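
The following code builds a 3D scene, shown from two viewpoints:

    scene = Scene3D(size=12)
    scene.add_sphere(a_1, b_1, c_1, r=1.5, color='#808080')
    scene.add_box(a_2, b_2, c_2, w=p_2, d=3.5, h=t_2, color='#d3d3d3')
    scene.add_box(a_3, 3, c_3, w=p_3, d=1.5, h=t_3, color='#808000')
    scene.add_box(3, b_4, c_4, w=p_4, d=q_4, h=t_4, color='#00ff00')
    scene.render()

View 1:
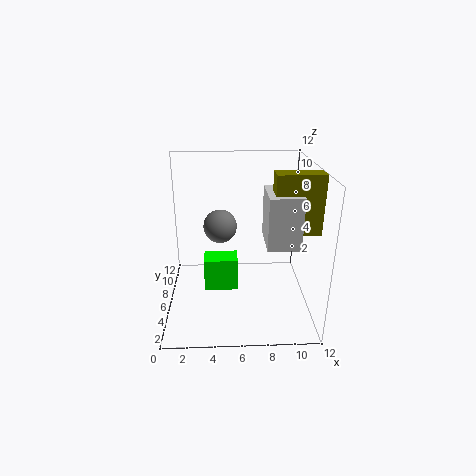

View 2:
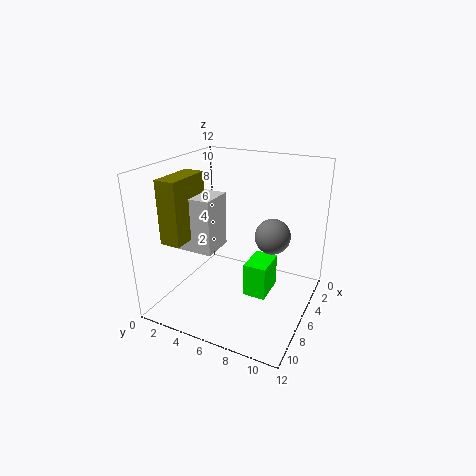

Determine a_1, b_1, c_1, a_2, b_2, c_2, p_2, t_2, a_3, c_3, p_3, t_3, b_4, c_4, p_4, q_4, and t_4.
a_1 = 4.5, b_1 = 8.5, c_1 = 6, a_2 = 8, b_2 = 2.5, c_2 = 6.5, p_2 = 2.5, t_2 = 4, a_3 = 8.5, c_3 = 7.5, p_3 = 3.5, t_3 = 4.5, b_4 = 6.5, c_4 = 0.5, p_4 = 3, q_4 = 2, t_4 = 3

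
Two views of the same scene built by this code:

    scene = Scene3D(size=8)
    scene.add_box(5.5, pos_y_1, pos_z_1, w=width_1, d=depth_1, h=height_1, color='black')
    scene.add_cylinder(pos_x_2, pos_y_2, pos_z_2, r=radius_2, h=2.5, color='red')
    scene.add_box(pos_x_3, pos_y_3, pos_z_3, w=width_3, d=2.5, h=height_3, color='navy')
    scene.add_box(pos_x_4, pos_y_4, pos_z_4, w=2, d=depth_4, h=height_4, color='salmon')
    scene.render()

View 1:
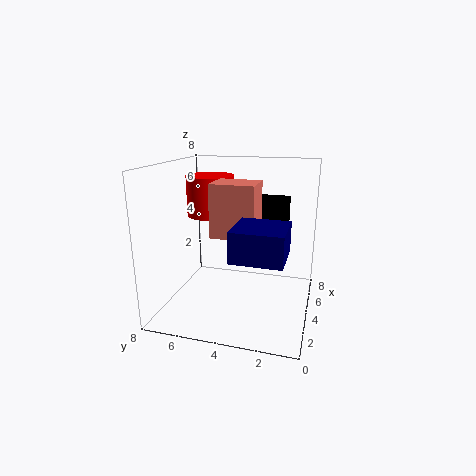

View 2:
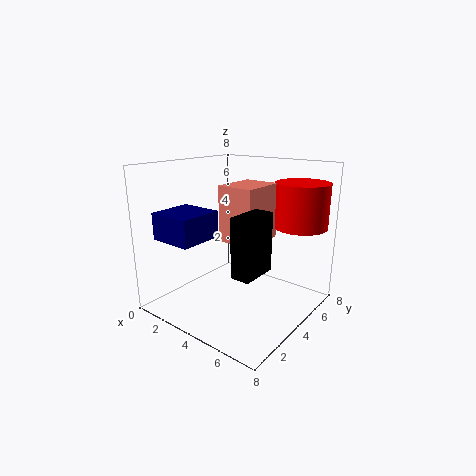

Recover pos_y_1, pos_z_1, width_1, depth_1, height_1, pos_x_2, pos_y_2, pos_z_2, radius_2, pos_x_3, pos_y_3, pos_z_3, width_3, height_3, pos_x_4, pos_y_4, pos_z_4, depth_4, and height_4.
pos_y_1 = 1.5, pos_z_1 = 3, width_1 = 1, depth_1 = 2, height_1 = 3, pos_x_2 = 6.5, pos_y_2 = 6.5, pos_z_2 = 4.5, radius_2 = 1.5, pos_x_3 = 0.5, pos_y_3 = 1, pos_z_3 = 4, width_3 = 2.5, height_3 = 1.5, pos_x_4 = 3.5, pos_y_4 = 3, pos_z_4 = 4, depth_4 = 2.5, height_4 = 3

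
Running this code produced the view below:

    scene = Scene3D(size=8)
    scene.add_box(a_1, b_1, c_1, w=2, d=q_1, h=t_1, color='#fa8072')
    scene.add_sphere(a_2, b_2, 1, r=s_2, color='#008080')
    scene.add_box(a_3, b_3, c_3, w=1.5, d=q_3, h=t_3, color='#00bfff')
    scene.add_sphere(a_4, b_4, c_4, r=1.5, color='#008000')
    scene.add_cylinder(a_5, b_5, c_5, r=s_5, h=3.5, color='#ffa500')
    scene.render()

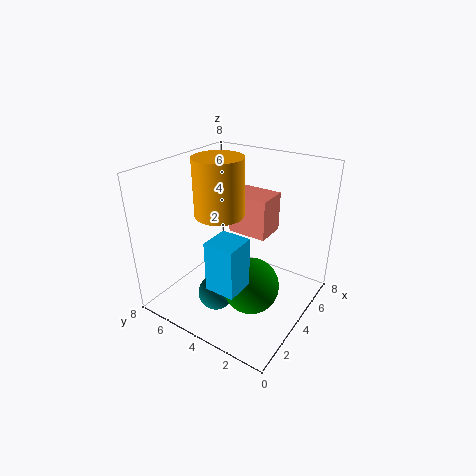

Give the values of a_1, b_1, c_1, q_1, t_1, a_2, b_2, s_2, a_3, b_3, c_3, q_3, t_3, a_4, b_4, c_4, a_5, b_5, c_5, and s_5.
a_1 = 6, b_1 = 3.5, c_1 = 3, q_1 = 2.5, t_1 = 2.5, a_2 = 2.5, b_2 = 4.5, s_2 = 1, a_3 = 0.5, b_3 = 2, c_3 = 3, q_3 = 1.5, t_3 = 2.5, a_4 = 3, b_4 = 2.5, c_4 = 2, a_5 = 5, b_5 = 6, c_5 = 4.5, s_5 = 1.5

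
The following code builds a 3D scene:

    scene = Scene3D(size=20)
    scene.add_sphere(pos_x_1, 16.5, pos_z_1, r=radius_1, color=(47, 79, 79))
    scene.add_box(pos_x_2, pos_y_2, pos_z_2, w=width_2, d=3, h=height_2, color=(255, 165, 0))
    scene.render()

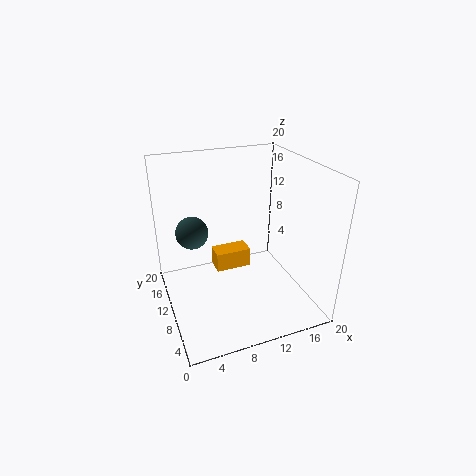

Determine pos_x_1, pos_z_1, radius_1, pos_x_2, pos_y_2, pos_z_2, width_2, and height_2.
pos_x_1 = 5, pos_z_1 = 8.5, radius_1 = 2.5, pos_x_2 = 8, pos_y_2 = 13.5, pos_z_2 = 2.5, width_2 = 5.5, height_2 = 3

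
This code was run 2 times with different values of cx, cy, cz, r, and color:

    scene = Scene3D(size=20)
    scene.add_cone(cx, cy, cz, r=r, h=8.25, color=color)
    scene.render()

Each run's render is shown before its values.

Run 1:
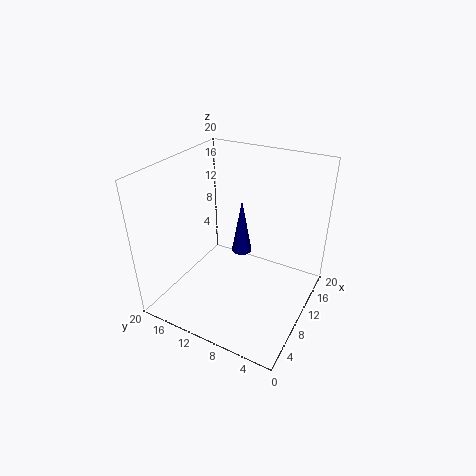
cx = 13, cy = 11, cz = 6, r = 1.5, color = 'navy'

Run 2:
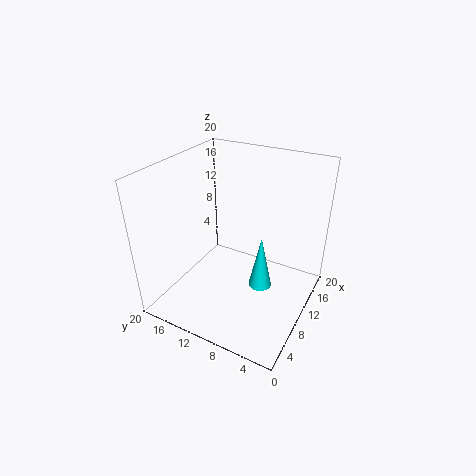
cx = 12.5, cy = 7.5, cz = 1, r = 1.75, color = 'cyan'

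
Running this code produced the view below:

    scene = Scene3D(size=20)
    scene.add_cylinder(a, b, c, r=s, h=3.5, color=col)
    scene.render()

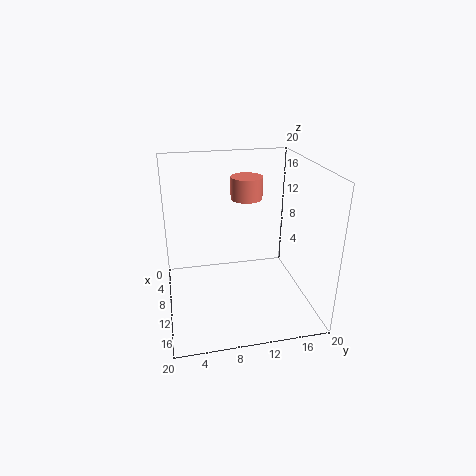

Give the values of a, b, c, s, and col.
a = 2.5; b = 13; c = 13; s = 2.5; col = 'salmon'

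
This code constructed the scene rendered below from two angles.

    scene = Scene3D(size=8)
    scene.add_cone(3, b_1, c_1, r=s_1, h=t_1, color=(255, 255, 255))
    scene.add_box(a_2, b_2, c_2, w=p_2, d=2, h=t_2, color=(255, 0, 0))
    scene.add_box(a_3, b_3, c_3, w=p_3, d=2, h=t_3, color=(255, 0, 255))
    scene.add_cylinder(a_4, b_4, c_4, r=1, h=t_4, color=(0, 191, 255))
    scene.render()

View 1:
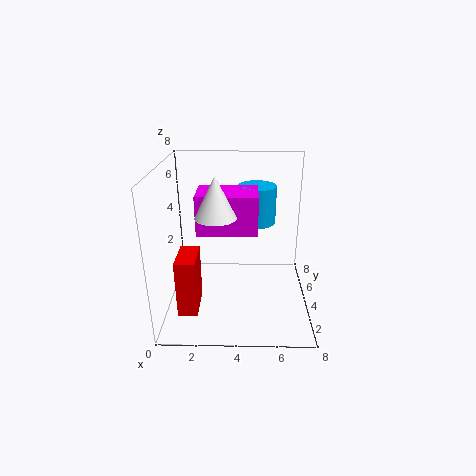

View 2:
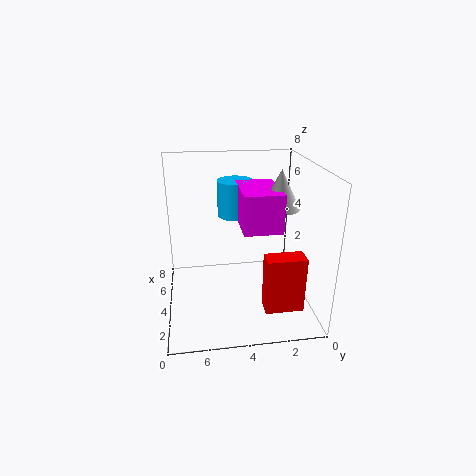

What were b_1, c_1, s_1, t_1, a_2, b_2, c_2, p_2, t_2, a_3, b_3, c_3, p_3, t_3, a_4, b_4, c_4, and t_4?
b_1 = 2
c_1 = 6
s_1 = 1
t_1 = 2
a_2 = 1
b_2 = 1
c_2 = 1
p_2 = 1
t_2 = 3
a_3 = 2
b_3 = 2
c_3 = 5
p_3 = 3
t_3 = 2
a_4 = 5
b_4 = 4
c_4 = 5
t_4 = 2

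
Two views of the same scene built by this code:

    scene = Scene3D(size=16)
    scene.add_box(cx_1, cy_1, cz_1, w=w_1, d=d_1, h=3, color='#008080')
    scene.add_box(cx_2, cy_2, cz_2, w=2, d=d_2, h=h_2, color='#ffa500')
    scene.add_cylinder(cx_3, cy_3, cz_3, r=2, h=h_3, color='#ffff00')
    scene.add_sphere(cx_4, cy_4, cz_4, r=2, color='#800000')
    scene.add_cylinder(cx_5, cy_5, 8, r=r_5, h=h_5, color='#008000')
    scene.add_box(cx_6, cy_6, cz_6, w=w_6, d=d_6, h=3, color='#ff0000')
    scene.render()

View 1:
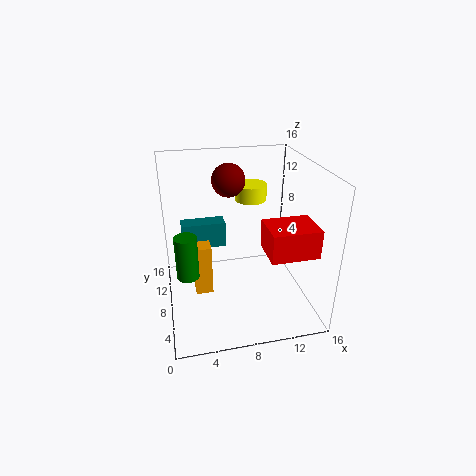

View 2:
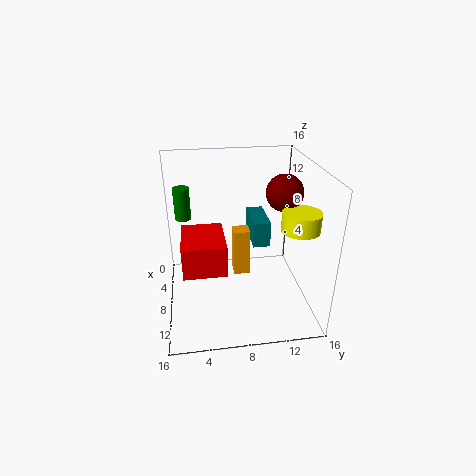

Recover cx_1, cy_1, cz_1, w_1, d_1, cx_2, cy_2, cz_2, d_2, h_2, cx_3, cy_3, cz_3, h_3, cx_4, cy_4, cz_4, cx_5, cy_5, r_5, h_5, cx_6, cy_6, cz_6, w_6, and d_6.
cx_1 = 2, cy_1 = 10, cz_1 = 6, w_1 = 5, d_1 = 2, cx_2 = 3, cy_2 = 8, cz_2 = 1, d_2 = 2, h_2 = 6, cx_3 = 11, cy_3 = 14, cz_3 = 10, h_3 = 2, cx_4 = 8, cy_4 = 13, cz_4 = 13, cx_5 = 2, cy_5 = 2, r_5 = 1, h_5 = 4, cx_6 = 10, cy_6 = 2, cz_6 = 8, w_6 = 5, d_6 = 4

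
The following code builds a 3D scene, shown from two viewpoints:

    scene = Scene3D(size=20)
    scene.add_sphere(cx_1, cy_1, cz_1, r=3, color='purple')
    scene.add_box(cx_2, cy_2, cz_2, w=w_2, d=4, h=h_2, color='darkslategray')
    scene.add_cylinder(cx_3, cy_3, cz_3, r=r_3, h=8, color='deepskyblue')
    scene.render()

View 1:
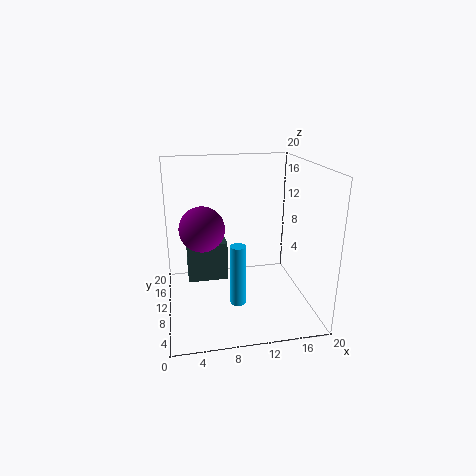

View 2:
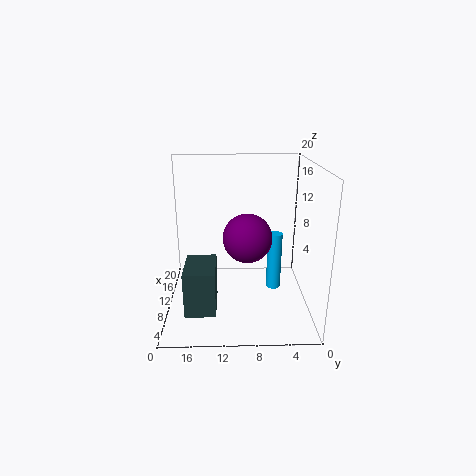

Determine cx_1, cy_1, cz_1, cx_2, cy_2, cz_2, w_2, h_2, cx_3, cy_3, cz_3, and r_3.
cx_1 = 5, cy_1 = 9, cz_1 = 12, cx_2 = 3, cy_2 = 13, cz_2 = 2, w_2 = 6, h_2 = 6, cx_3 = 9, cy_3 = 5, cz_3 = 3, r_3 = 1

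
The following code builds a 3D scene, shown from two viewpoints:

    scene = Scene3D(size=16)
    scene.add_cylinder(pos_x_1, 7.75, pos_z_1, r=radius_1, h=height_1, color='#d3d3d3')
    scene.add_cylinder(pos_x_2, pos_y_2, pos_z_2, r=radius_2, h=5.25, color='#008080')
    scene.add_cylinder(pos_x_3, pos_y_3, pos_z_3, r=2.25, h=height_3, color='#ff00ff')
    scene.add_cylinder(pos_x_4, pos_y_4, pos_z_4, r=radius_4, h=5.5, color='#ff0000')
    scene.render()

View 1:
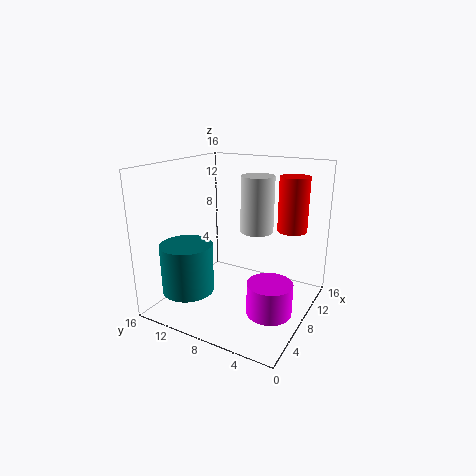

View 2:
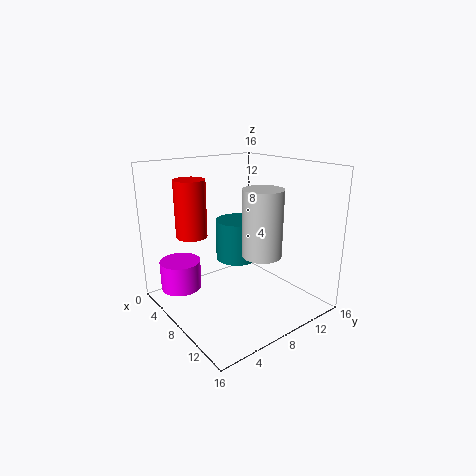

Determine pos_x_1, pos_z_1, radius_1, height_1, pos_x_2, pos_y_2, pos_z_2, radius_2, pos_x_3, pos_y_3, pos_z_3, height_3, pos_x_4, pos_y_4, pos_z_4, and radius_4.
pos_x_1 = 12.25
pos_z_1 = 7.5
radius_1 = 2
height_1 = 6.75
pos_x_2 = 3.25
pos_y_2 = 11.5
pos_z_2 = 3
radius_2 = 2.75
pos_x_3 = 4.5
pos_y_3 = 2.5
pos_z_3 = 2.25
height_3 = 3.25
pos_x_4 = 8.5
pos_y_4 = 2
pos_z_4 = 9.75
radius_4 = 1.5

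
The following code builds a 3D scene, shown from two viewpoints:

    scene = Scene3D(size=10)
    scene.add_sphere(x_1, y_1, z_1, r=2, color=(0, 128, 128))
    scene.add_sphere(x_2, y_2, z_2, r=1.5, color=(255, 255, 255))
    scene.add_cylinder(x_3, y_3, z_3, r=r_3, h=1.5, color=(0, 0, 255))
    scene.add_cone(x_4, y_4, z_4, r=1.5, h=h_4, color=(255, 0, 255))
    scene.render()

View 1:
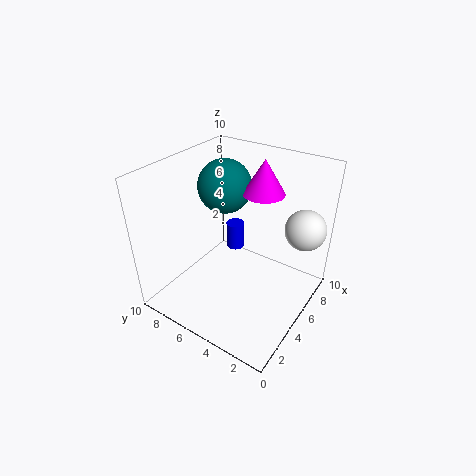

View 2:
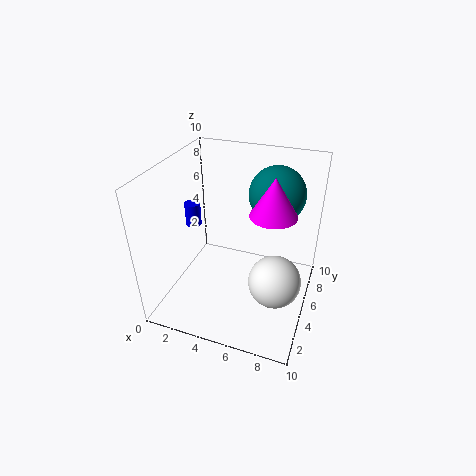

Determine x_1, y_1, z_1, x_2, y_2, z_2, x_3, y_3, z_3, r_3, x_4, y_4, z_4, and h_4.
x_1 = 7
y_1 = 7.5
z_1 = 7.5
x_2 = 8.5
y_2 = 1.5
z_2 = 5
x_3 = 2.5
y_3 = 3.5
z_3 = 6.5
r_3 = 0.5
x_4 = 7.5
y_4 = 4.5
z_4 = 7.5
h_4 = 2.5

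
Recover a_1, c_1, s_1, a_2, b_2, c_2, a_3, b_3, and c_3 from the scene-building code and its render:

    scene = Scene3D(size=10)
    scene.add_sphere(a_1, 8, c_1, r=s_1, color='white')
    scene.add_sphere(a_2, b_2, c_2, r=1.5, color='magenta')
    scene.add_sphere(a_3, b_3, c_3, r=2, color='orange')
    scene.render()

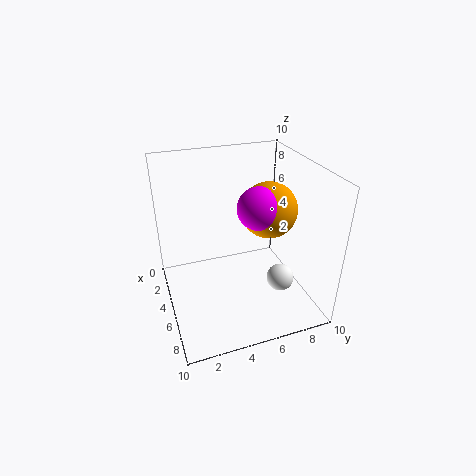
a_1 = 6
c_1 = 1.5
s_1 = 1
a_2 = 5
b_2 = 6.5
c_2 = 7
a_3 = 4.5
b_3 = 7.5
c_3 = 6.5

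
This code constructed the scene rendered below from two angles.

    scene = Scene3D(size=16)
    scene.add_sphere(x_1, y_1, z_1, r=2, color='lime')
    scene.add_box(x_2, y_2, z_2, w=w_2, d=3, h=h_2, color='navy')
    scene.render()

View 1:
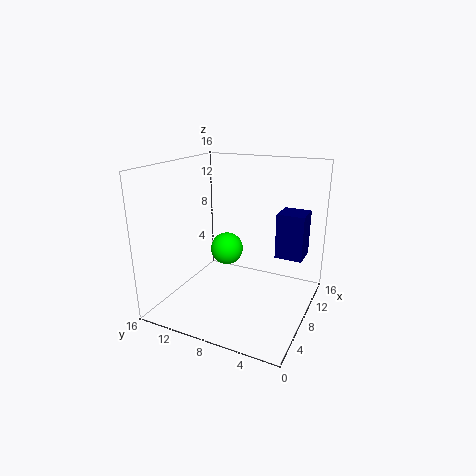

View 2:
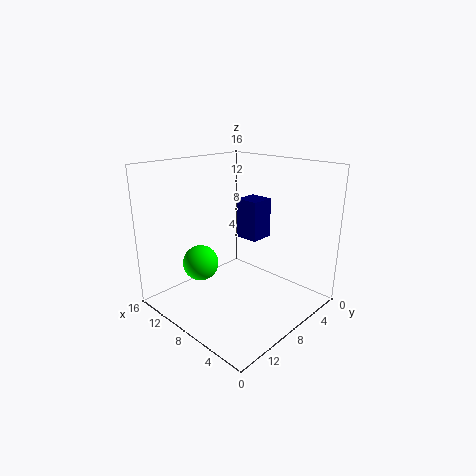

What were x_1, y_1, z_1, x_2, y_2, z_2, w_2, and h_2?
x_1 = 11, y_1 = 11, z_1 = 5, x_2 = 9, y_2 = 1, z_2 = 6, w_2 = 3, h_2 = 5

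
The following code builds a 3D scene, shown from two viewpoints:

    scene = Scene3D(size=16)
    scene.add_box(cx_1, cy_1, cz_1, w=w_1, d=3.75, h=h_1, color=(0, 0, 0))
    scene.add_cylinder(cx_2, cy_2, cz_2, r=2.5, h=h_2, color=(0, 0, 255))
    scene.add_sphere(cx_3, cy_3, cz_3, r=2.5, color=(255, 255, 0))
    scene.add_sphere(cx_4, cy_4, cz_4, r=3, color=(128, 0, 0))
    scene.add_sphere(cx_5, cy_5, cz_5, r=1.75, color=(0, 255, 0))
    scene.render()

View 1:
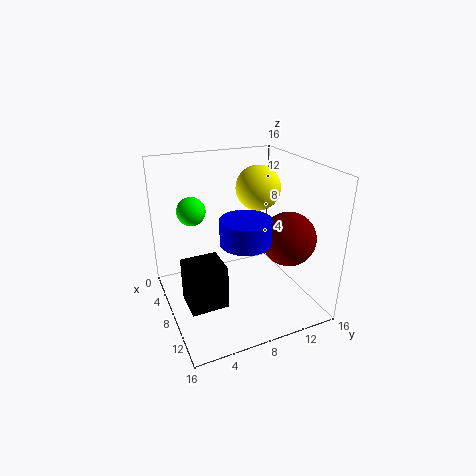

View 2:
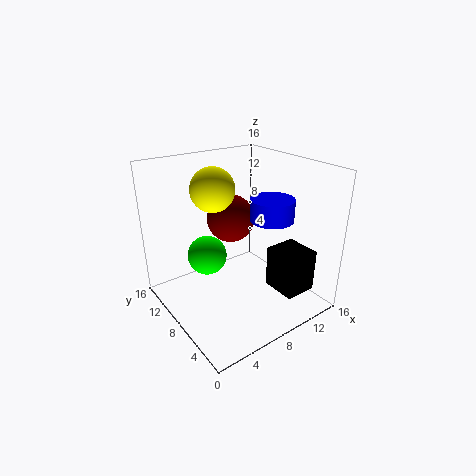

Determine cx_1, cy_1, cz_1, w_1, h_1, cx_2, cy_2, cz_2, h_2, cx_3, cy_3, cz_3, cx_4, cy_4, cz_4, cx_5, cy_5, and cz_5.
cx_1 = 9.5, cy_1 = 1, cz_1 = 3.25, w_1 = 3.5, h_1 = 4.5, cx_2 = 12, cy_2 = 7, cz_2 = 9.5, h_2 = 2.5, cx_3 = 6.75, cy_3 = 11, cz_3 = 13, cx_4 = 10.5, cy_4 = 13, cz_4 = 8, cx_5 = 2, cy_5 = 4.5, cz_5 = 9.5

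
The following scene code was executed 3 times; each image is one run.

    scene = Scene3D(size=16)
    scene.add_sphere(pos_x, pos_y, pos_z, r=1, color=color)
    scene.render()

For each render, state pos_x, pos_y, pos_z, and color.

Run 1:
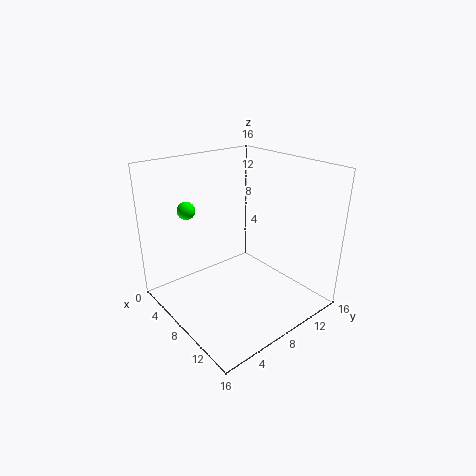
pos_x = 4
pos_y = 4
pos_z = 11
color = 'lime'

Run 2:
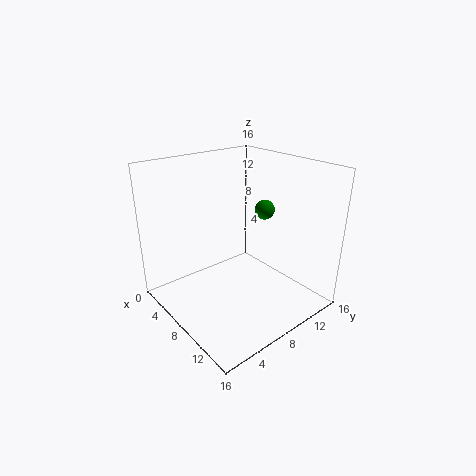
pos_x = 11
pos_y = 9
pos_z = 12
color = 'green'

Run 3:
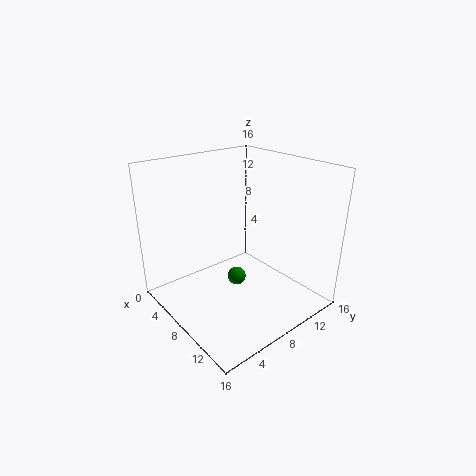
pos_x = 9
pos_y = 7
pos_z = 4
color = 'green'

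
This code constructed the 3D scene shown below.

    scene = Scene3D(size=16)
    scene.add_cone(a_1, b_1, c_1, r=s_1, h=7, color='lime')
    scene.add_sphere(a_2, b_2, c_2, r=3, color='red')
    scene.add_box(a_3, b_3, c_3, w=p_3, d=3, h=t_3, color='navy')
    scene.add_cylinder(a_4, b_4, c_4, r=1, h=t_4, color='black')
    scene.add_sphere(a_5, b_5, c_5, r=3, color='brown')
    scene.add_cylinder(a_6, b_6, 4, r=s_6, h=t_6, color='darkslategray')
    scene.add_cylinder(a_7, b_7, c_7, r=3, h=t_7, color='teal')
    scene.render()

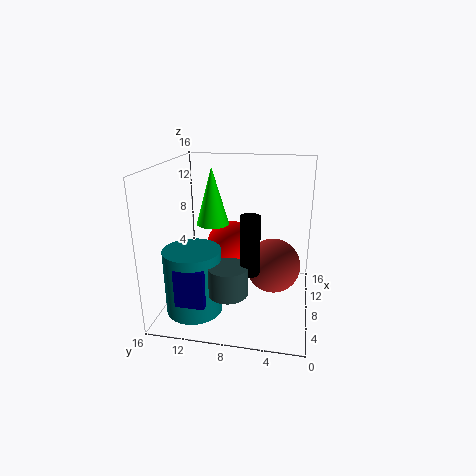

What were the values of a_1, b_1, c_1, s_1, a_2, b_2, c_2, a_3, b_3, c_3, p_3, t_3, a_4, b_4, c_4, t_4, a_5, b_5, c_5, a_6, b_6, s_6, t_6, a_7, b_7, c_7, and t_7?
a_1 = 12; b_1 = 12; c_1 = 8; s_1 = 2; a_2 = 13; b_2 = 10; c_2 = 5; a_3 = 1; b_3 = 10; c_3 = 3; p_3 = 4; t_3 = 4; a_4 = 4; b_4 = 6; c_4 = 6; t_4 = 6; a_5 = 8; b_5 = 4; c_5 = 5; a_6 = 3; b_6 = 8; s_6 = 2; t_6 = 3; a_7 = 4; b_7 = 12; c_7 = 1; t_7 = 7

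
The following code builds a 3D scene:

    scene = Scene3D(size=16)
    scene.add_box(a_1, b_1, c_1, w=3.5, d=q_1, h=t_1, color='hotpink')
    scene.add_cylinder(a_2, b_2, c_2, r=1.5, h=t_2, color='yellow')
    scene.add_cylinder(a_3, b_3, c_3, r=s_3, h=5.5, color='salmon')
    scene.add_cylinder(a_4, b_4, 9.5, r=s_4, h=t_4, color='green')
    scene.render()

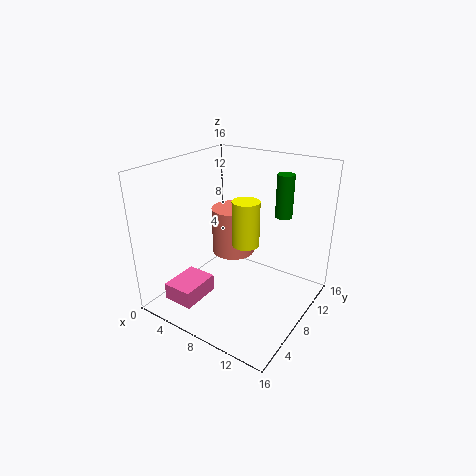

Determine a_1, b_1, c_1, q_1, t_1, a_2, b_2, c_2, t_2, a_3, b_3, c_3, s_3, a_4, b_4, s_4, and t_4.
a_1 = 2; b_1 = 2; c_1 = 1; q_1 = 4.5; t_1 = 2; a_2 = 9; b_2 = 8; c_2 = 7.5; t_2 = 5; a_3 = 6; b_3 = 10; c_3 = 5; s_3 = 2.5; a_4 = 11; b_4 = 13; s_4 = 1; t_4 = 5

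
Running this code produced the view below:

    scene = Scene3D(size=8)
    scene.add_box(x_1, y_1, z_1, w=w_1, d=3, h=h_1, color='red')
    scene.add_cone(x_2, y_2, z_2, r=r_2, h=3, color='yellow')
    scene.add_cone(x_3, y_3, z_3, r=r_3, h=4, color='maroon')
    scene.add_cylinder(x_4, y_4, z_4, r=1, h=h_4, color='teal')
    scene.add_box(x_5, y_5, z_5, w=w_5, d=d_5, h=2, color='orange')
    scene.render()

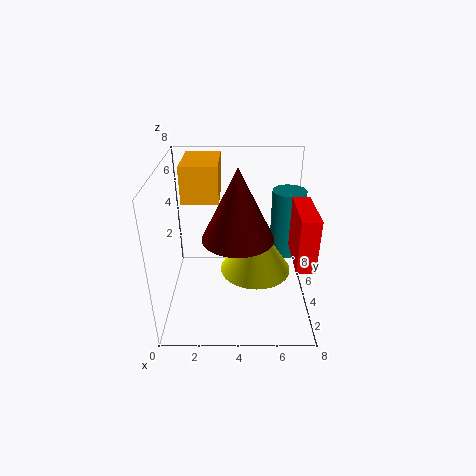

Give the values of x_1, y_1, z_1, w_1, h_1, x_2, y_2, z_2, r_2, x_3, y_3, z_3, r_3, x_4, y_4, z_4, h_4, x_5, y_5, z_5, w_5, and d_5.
x_1 = 7
y_1 = 2
z_1 = 3
w_1 = 1
h_1 = 3
x_2 = 5
y_2 = 4
z_2 = 2
r_2 = 2
x_3 = 4
y_3 = 4
z_3 = 4
r_3 = 2
x_4 = 7
y_4 = 6
z_4 = 2
h_4 = 4
x_5 = 1
y_5 = 4
z_5 = 6
w_5 = 2
d_5 = 3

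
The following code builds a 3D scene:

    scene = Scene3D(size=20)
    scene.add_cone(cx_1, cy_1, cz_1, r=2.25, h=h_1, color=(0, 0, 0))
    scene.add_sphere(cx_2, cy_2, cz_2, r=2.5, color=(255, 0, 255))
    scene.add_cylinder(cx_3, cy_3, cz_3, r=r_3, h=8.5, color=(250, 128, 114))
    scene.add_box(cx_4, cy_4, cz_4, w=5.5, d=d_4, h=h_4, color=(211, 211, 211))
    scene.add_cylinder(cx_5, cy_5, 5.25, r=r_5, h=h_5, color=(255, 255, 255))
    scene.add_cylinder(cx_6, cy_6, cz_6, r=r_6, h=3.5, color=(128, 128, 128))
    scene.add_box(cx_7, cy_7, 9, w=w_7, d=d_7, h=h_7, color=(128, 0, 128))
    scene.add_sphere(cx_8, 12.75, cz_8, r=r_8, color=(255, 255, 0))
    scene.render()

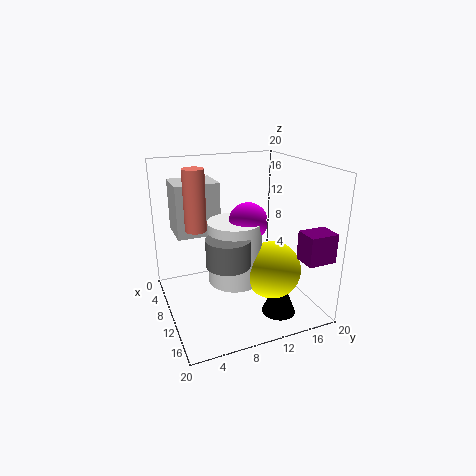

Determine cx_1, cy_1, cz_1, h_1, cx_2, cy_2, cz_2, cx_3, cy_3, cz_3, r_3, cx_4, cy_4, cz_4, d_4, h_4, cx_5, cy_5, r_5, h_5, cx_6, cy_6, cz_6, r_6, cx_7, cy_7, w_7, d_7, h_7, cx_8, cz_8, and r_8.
cx_1 = 16, cy_1 = 13.5, cz_1 = 1, h_1 = 5.5, cx_2 = 12.75, cy_2 = 10.25, cz_2 = 13.25, cx_3 = 7.5, cy_3 = 4.75, cz_3 = 11, r_3 = 1.5, cx_4 = 1.75, cy_4 = 2.25, cz_4 = 9.75, d_4 = 6.25, h_4 = 7.5, cx_5 = 12.5, cy_5 = 8.5, r_5 = 3.5, h_5 = 8.25, cx_6 = 14.75, cy_6 = 6.75, cz_6 = 8.75, r_6 = 2.75, cx_7 = 16.75, cy_7 = 15.25, w_7 = 3, d_7 = 3.75, h_7 = 3.75, cx_8 = 15, cz_8 = 7, r_8 = 3.75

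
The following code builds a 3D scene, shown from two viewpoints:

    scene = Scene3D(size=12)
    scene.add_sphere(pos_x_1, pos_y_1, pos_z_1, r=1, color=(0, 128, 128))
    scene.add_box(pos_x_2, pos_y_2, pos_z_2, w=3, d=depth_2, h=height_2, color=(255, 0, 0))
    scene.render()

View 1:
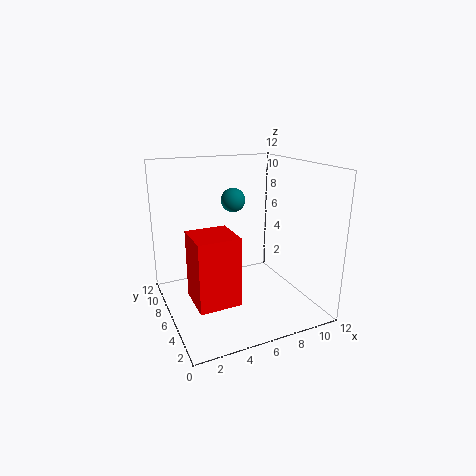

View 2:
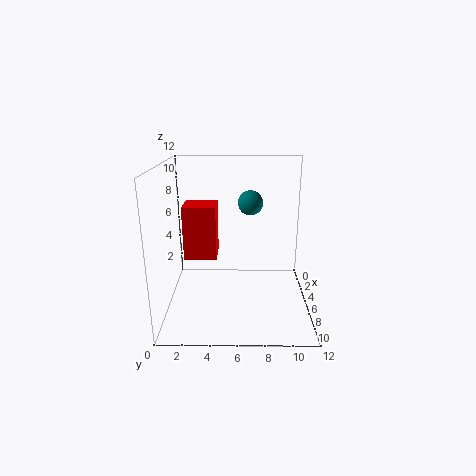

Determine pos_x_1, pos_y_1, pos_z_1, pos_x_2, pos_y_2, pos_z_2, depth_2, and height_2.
pos_x_1 = 6
pos_y_1 = 7
pos_z_1 = 9
pos_x_2 = 1
pos_y_2 = 1
pos_z_2 = 3
depth_2 = 3
height_2 = 5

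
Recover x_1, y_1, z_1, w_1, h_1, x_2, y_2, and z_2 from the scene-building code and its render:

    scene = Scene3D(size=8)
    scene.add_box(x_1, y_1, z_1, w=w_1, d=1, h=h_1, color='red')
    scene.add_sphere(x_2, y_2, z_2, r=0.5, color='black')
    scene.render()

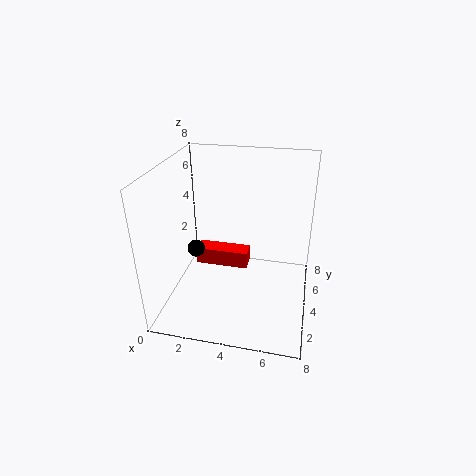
x_1 = 1.5
y_1 = 4
z_1 = 2
w_1 = 3
h_1 = 1
x_2 = 1.5
y_2 = 4
z_2 = 3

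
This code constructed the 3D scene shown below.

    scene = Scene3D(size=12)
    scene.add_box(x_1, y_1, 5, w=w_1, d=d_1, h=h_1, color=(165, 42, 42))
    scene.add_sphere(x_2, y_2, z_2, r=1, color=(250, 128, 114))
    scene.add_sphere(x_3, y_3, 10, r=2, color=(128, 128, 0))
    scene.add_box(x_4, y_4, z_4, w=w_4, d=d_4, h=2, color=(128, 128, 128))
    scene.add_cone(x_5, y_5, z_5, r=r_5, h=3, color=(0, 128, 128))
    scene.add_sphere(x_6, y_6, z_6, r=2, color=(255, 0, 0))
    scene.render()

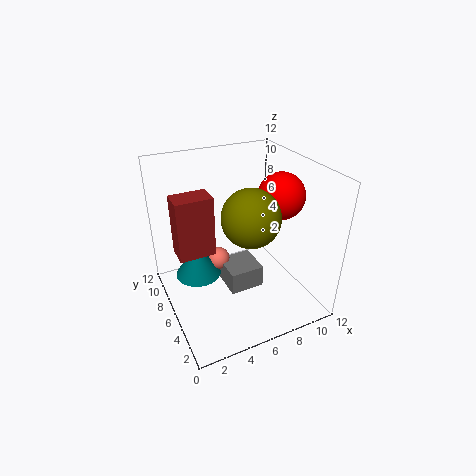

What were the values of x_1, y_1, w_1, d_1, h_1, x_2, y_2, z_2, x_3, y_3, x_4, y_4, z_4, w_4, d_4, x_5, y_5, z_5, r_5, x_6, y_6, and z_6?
x_1 = 1; y_1 = 6; w_1 = 3; d_1 = 2; h_1 = 5; x_2 = 5; y_2 = 8; z_2 = 3; x_3 = 5; y_3 = 2; x_4 = 5; y_4 = 5; z_4 = 1; w_4 = 3; d_4 = 3; x_5 = 3; y_5 = 8; z_5 = 2; r_5 = 2; x_6 = 10; y_6 = 6; z_6 = 9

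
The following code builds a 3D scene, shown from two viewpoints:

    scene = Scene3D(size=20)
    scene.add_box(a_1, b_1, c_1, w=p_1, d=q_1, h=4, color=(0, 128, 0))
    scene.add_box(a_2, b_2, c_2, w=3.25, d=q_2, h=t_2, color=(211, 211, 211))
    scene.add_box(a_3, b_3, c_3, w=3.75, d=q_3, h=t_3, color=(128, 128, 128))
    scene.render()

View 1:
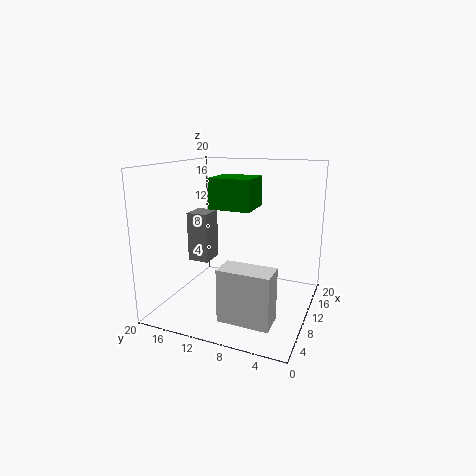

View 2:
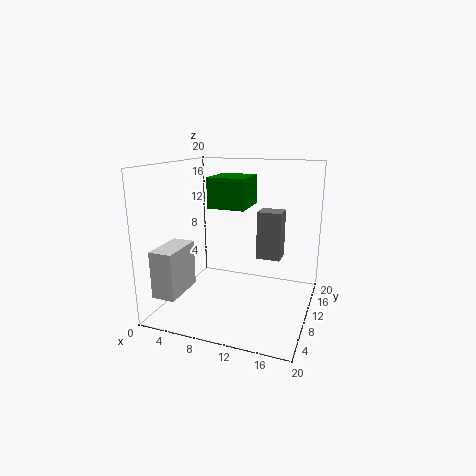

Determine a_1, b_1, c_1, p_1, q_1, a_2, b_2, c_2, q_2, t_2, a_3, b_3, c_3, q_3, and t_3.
a_1 = 6.75; b_1 = 7.25; c_1 = 14.5; p_1 = 5; q_1 = 5.5; a_2 = 0.5; b_2 = 2.5; c_2 = 2.75; q_2 = 6.25; t_2 = 6.5; a_3 = 11; b_3 = 15.5; c_3 = 5; q_3 = 3.25; t_3 = 7.5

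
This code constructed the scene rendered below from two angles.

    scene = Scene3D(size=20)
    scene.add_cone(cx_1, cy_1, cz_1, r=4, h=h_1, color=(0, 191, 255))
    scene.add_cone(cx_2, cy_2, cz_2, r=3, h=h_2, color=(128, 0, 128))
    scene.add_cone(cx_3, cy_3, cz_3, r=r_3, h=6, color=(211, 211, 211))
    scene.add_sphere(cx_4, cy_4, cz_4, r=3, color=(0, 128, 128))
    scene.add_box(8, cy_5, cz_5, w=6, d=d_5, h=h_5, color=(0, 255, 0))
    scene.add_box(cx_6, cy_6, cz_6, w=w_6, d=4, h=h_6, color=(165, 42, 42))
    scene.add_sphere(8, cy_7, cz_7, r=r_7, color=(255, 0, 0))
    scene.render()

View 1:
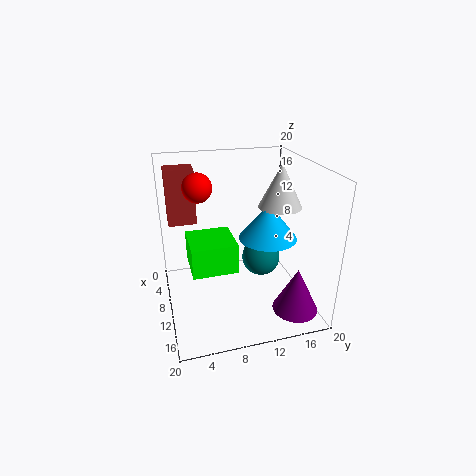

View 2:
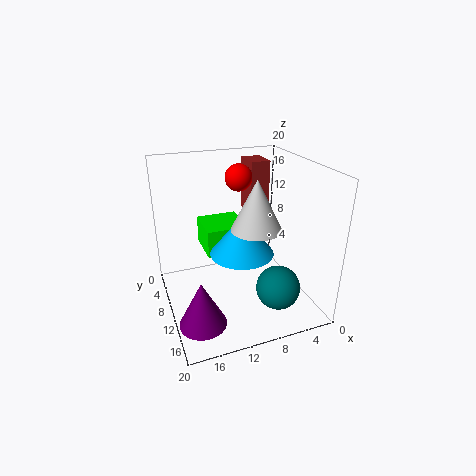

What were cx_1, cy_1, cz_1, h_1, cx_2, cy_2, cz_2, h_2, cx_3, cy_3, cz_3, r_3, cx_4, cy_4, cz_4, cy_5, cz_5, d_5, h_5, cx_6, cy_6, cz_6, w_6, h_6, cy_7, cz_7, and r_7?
cx_1 = 11, cy_1 = 14, cz_1 = 10, h_1 = 5, cx_2 = 17, cy_2 = 16, cz_2 = 2, h_2 = 6, cx_3 = 10, cy_3 = 16, cz_3 = 14, r_3 = 3, cx_4 = 6, cy_4 = 15, cz_4 = 4, cy_5 = 3, cz_5 = 7, d_5 = 6, h_5 = 4, cx_6 = 3, cy_6 = 1, cz_6 = 11, w_6 = 3, h_6 = 8, cy_7 = 5, cz_7 = 17, r_7 = 2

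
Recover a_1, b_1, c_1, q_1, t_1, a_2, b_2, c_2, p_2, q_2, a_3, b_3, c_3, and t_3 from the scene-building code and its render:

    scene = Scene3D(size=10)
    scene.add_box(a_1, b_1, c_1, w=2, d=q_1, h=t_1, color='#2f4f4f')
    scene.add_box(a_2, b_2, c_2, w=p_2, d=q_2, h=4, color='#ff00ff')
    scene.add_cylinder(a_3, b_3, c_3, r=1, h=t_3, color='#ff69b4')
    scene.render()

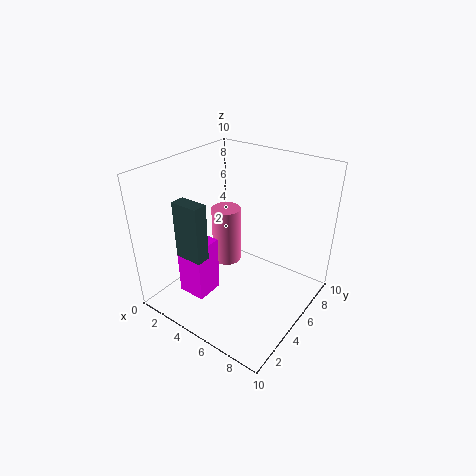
a_1 = 2; b_1 = 2; c_1 = 4; q_1 = 1; t_1 = 4; a_2 = 2; b_2 = 2; c_2 = 1; p_2 = 2; q_2 = 2; a_3 = 4; b_3 = 5; c_3 = 3; t_3 = 4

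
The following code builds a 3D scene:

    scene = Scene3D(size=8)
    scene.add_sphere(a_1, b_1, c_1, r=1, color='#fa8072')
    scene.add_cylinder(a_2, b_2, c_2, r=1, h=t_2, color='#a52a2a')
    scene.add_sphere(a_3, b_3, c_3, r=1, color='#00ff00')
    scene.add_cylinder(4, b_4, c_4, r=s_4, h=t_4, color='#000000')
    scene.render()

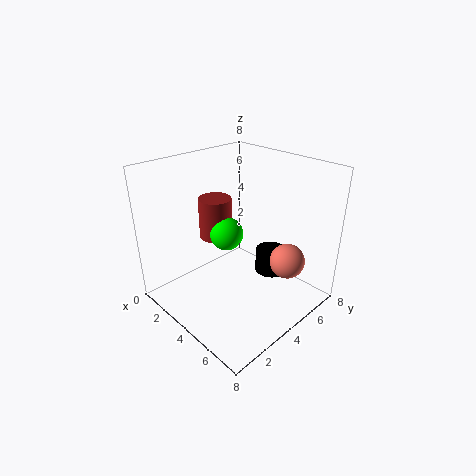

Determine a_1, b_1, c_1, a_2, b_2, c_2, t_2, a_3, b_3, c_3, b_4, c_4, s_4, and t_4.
a_1 = 6; b_1 = 6; c_1 = 2.5; a_2 = 1.5; b_2 = 4.5; c_2 = 3; t_2 = 2.5; a_3 = 2.5; b_3 = 4.5; c_3 = 3.5; b_4 = 7; c_4 = 0.5; s_4 = 1; t_4 = 1.5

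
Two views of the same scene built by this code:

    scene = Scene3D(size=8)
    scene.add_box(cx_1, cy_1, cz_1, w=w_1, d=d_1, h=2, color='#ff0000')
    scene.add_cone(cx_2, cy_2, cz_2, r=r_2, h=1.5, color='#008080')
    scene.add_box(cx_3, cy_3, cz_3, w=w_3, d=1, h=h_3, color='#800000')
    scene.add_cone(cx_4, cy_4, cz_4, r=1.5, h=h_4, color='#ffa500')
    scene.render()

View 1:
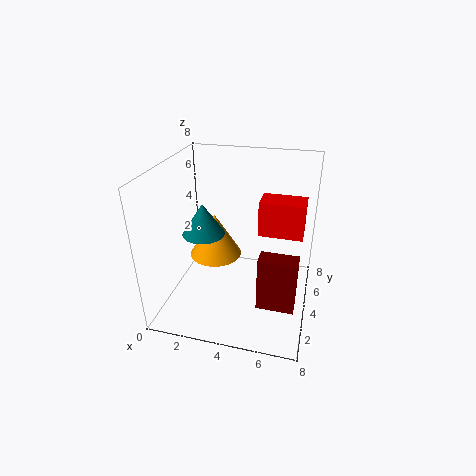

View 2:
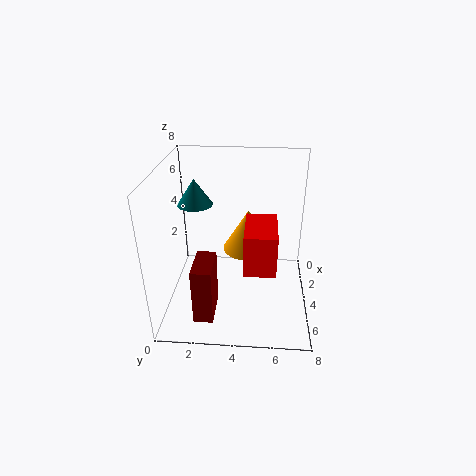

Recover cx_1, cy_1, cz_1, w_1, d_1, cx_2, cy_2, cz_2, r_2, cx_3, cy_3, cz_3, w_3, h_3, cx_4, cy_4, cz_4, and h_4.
cx_1 = 5
cy_1 = 4.5
cz_1 = 4
w_1 = 2.5
d_1 = 1.5
cx_2 = 3
cy_2 = 1.5
cz_2 = 5.5
r_2 = 1
cx_3 = 5.5
cy_3 = 2
cz_3 = 1
w_3 = 2
h_3 = 3
cx_4 = 2.5
cy_4 = 4.5
cz_4 = 2.5
h_4 = 2.5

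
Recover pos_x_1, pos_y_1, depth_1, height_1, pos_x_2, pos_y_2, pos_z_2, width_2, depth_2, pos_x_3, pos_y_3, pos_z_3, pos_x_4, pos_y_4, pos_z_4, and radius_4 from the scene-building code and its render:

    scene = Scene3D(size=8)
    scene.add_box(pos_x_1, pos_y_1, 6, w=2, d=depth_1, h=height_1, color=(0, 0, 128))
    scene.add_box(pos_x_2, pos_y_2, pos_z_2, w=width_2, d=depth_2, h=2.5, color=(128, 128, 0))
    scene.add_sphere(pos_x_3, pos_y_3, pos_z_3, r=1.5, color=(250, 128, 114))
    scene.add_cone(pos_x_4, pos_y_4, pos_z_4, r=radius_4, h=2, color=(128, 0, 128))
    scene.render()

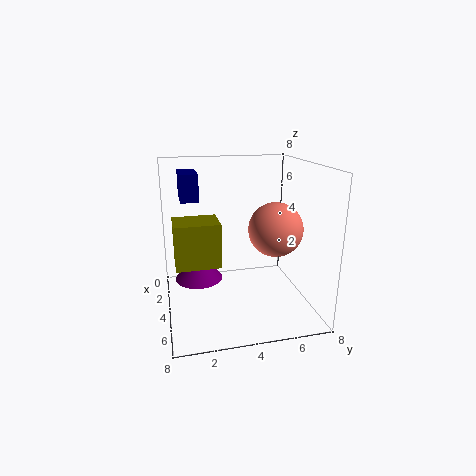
pos_x_1 = 1.5, pos_y_1 = 1, depth_1 = 1, height_1 = 1.5, pos_x_2 = 2.5, pos_y_2 = 0.5, pos_z_2 = 2.5, width_2 = 2, depth_2 = 2.5, pos_x_3 = 4.5, pos_y_3 = 6, pos_z_3 = 4.5, pos_x_4 = 1.5, pos_y_4 = 2, pos_z_4 = 0.5, radius_4 = 1.5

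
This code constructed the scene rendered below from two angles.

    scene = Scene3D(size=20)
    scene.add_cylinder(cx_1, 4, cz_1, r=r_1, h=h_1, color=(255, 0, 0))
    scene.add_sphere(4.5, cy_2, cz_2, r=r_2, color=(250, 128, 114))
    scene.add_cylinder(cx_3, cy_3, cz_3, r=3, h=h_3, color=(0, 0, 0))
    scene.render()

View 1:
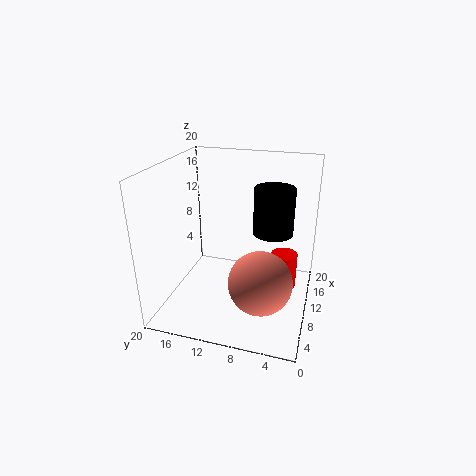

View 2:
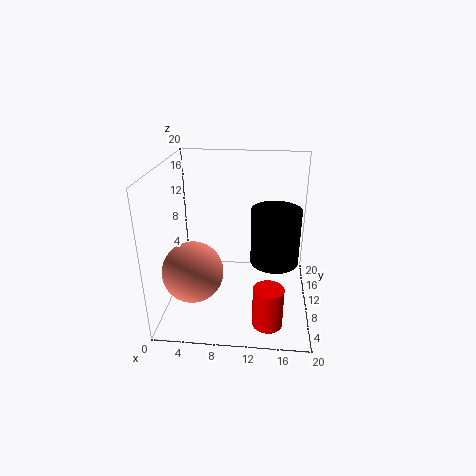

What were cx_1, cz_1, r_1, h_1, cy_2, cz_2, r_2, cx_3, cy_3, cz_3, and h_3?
cx_1 = 14.5
cz_1 = 0.5
r_1 = 2
h_1 = 5.5
cy_2 = 5.5
cz_2 = 7
r_2 = 4
cx_3 = 15
cy_3 = 6
cz_3 = 9
h_3 = 7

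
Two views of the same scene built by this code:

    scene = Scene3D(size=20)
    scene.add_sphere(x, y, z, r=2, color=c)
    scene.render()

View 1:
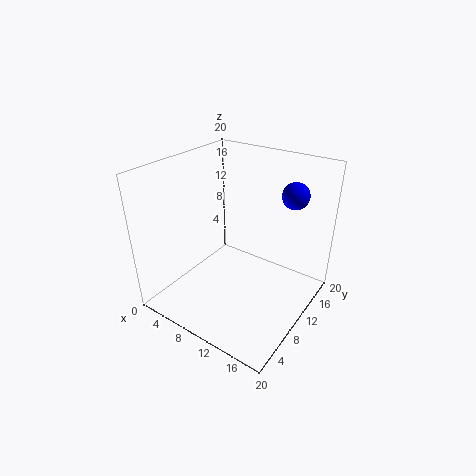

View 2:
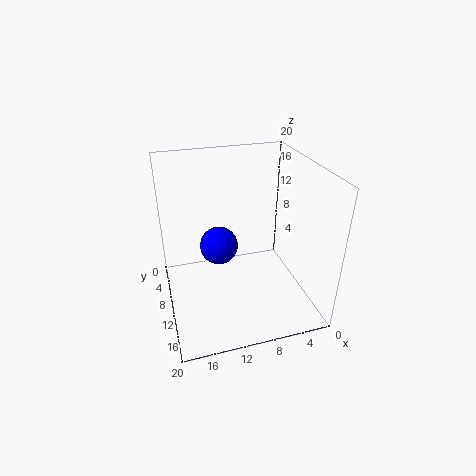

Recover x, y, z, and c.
x = 14.5; y = 18; z = 14.5; c = 'blue'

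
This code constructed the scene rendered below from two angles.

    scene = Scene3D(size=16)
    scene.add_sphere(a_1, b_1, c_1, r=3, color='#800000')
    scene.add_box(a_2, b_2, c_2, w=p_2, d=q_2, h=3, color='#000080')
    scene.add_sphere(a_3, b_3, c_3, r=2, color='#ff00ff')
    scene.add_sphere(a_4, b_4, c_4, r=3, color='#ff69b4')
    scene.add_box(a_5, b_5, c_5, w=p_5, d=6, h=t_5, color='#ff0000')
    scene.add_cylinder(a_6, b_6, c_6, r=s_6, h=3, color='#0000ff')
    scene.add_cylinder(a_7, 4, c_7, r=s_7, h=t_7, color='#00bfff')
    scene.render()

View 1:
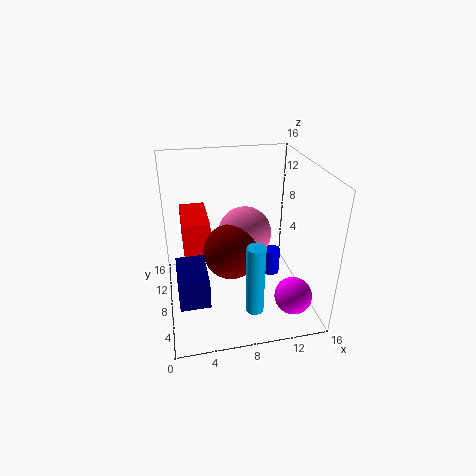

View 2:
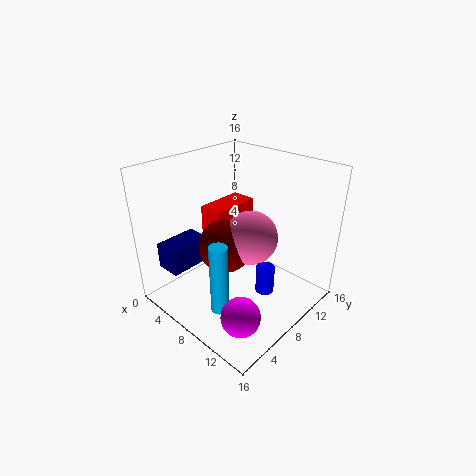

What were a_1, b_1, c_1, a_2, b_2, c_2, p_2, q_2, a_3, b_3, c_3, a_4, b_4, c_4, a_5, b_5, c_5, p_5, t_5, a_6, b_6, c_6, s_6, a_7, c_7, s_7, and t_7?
a_1 = 7, b_1 = 7, c_1 = 7, a_2 = 1, b_2 = 2, c_2 = 4, p_2 = 3, q_2 = 5, a_3 = 13, b_3 = 3, c_3 = 3, a_4 = 9, b_4 = 9, c_4 = 8, a_5 = 2, b_5 = 8, c_5 = 6, p_5 = 3, t_5 = 4, a_6 = 12, b_6 = 8, c_6 = 3, s_6 = 1, a_7 = 9, c_7 = 1, s_7 = 1, t_7 = 8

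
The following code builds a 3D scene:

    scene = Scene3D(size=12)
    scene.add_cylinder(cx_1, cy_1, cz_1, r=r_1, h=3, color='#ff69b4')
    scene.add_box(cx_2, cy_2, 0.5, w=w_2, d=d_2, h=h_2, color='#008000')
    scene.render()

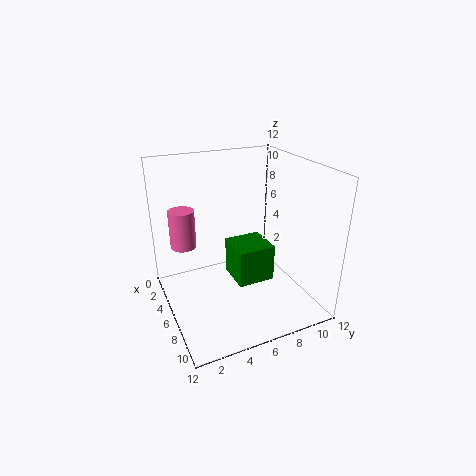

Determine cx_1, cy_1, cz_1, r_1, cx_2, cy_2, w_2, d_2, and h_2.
cx_1 = 5.5
cy_1 = 1.5
cz_1 = 6
r_1 = 1
cx_2 = 2
cy_2 = 6.5
w_2 = 3.5
d_2 = 3.5
h_2 = 3.5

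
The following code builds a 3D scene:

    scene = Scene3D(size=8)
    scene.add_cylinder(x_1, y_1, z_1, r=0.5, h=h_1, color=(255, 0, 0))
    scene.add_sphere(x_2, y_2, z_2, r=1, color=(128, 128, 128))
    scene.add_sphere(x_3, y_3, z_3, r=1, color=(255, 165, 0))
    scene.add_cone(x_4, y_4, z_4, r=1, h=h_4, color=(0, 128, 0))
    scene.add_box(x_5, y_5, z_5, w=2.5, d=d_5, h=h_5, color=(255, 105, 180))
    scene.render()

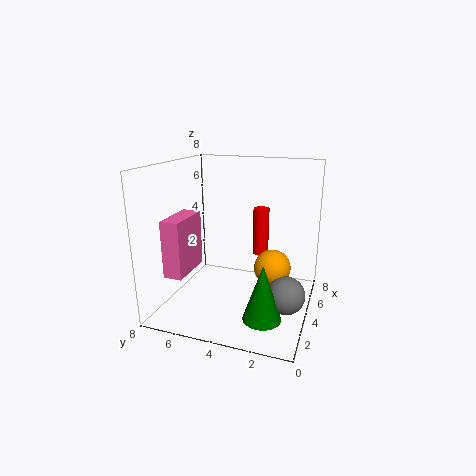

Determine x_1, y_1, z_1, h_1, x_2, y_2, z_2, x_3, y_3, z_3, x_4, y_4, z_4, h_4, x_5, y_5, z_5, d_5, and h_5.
x_1 = 7; y_1 = 3.5; z_1 = 2; h_1 = 3; x_2 = 3; y_2 = 1; z_2 = 1.5; x_3 = 4; y_3 = 2; z_3 = 2.5; x_4 = 2; y_4 = 2; z_4 = 0.5; h_4 = 3; x_5 = 1; y_5 = 6; z_5 = 2.5; d_5 = 1; h_5 = 3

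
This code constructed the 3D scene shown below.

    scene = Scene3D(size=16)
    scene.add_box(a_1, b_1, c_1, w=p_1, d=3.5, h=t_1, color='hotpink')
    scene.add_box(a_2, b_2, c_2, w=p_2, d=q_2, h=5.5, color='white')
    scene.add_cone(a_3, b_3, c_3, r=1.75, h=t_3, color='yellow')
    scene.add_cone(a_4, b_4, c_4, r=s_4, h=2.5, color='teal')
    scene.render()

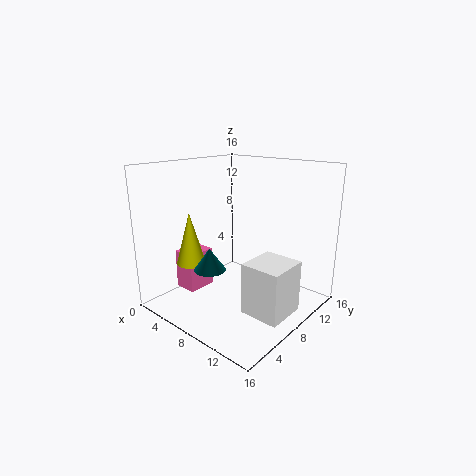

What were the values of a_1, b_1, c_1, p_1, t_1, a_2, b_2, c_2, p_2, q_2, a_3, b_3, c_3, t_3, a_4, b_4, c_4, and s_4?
a_1 = 0.25, b_1 = 5.25, c_1 = 0.5, p_1 = 2.75, t_1 = 4.75, a_2 = 11, b_2 = 5, c_2 = 1.25, p_2 = 4.25, q_2 = 4.5, a_3 = 2.25, b_3 = 6, c_3 = 4, t_3 = 6.25, a_4 = 6.5, b_4 = 5, c_4 = 4.75, s_4 = 1.75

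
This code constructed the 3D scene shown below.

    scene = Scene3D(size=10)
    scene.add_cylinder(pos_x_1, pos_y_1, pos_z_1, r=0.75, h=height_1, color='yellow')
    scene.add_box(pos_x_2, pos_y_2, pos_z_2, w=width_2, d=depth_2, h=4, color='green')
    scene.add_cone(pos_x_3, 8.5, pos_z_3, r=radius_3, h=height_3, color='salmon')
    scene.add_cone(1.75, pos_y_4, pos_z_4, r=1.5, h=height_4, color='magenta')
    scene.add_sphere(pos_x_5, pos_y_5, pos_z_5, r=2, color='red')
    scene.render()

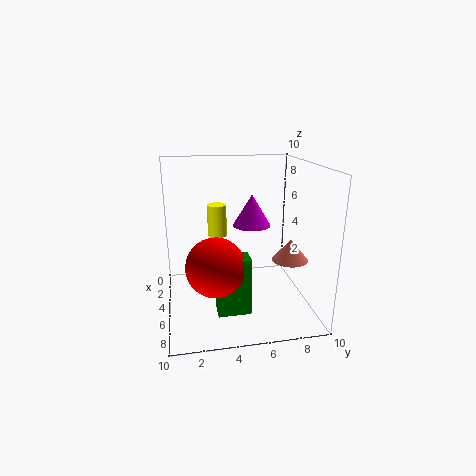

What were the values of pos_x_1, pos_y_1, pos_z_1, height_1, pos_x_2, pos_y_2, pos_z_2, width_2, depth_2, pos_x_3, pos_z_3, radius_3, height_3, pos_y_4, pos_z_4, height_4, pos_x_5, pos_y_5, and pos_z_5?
pos_x_1 = 1.5
pos_y_1 = 4
pos_z_1 = 4
height_1 = 2.5
pos_x_2 = 5.75
pos_y_2 = 3.25
pos_z_2 = 0.25
width_2 = 1.5
depth_2 = 2.25
pos_x_3 = 6
pos_z_3 = 3.5
radius_3 = 1.25
height_3 = 1.5
pos_y_4 = 6.75
pos_z_4 = 4.75
height_4 = 2.5
pos_x_5 = 6.25
pos_y_5 = 3.25
pos_z_5 = 3.5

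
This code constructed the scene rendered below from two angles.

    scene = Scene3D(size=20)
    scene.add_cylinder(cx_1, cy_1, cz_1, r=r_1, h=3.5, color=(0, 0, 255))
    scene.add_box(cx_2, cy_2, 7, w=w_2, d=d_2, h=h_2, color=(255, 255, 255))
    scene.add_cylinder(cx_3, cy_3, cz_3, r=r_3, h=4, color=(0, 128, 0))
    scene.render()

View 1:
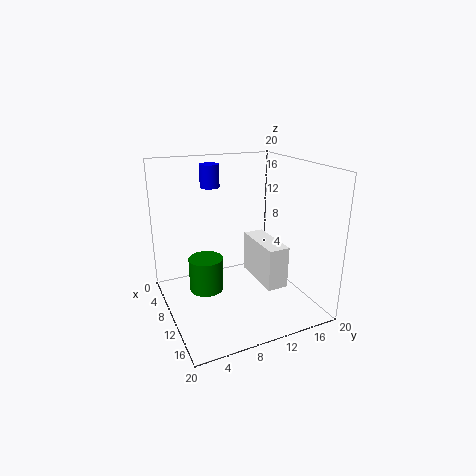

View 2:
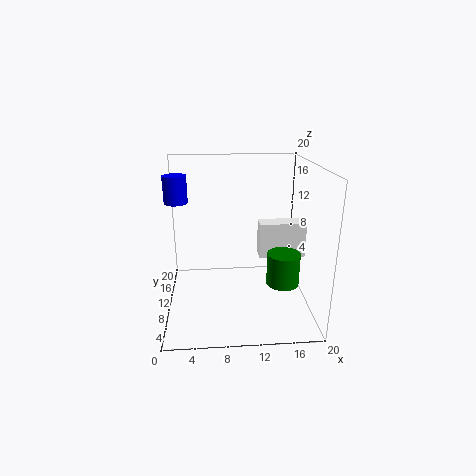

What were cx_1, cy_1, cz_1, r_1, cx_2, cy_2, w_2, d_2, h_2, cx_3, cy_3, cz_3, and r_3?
cx_1 = 2, cy_1 = 9, cz_1 = 15.5, r_1 = 1.5, cx_2 = 13, cy_2 = 9.5, w_2 = 6.5, d_2 = 2.5, h_2 = 5, cx_3 = 15, cy_3 = 3.5, cz_3 = 6.5, r_3 = 2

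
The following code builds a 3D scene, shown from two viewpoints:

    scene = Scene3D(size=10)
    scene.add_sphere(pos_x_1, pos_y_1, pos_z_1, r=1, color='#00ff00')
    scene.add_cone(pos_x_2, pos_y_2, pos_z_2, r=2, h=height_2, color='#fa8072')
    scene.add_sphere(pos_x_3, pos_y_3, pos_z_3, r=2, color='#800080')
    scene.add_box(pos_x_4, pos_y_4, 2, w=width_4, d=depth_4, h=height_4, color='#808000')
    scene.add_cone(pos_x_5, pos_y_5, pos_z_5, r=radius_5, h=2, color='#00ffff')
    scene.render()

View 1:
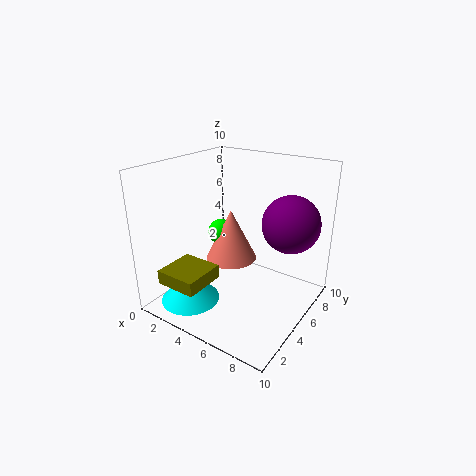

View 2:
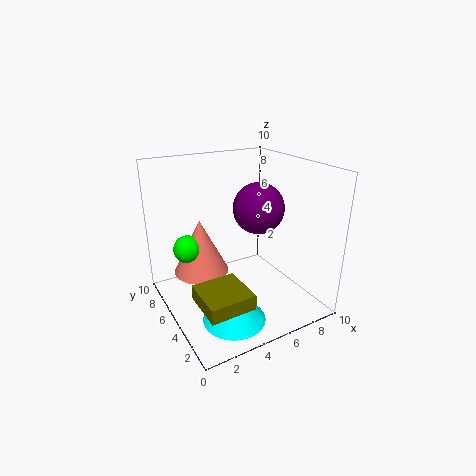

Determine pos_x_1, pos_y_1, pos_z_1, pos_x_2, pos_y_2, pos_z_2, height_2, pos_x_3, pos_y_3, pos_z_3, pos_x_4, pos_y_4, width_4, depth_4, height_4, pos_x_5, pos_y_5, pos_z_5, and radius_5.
pos_x_1 = 2
pos_y_1 = 7
pos_z_1 = 4
pos_x_2 = 3
pos_y_2 = 7
pos_z_2 = 2
height_2 = 4
pos_x_3 = 8
pos_y_3 = 7
pos_z_3 = 6
pos_x_4 = 1
pos_y_4 = 1
width_4 = 3
depth_4 = 3
height_4 = 1
pos_x_5 = 3
pos_y_5 = 2
pos_z_5 = 1
radius_5 = 2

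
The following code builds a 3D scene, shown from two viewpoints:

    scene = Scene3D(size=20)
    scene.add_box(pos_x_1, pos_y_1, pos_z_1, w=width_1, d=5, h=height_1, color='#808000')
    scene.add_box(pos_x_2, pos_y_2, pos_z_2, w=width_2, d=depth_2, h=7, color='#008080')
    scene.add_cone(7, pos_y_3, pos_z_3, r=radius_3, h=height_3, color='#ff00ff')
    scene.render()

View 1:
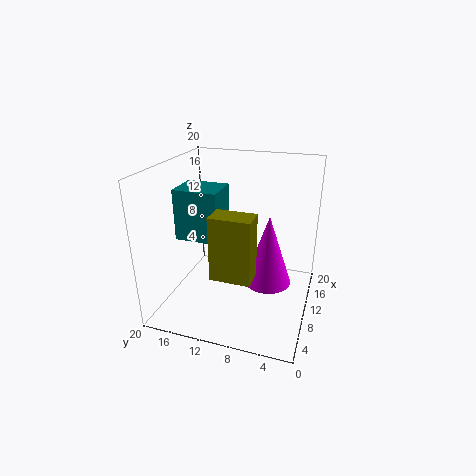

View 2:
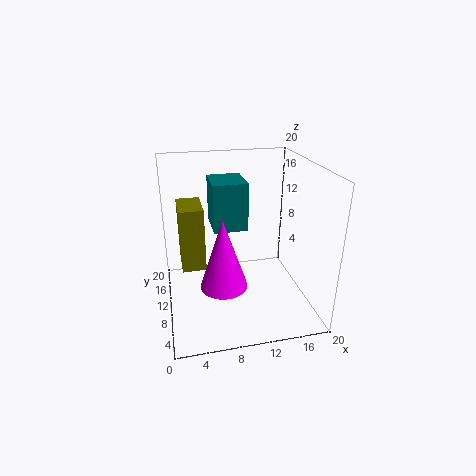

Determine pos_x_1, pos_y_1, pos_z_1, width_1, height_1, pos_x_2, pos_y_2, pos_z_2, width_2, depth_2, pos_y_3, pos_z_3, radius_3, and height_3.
pos_x_1 = 2; pos_y_1 = 6; pos_z_1 = 8; width_1 = 3; height_1 = 8; pos_x_2 = 7; pos_y_2 = 12; pos_z_2 = 10; width_2 = 5; depth_2 = 6; pos_y_3 = 5; pos_z_3 = 6; radius_3 = 3; height_3 = 9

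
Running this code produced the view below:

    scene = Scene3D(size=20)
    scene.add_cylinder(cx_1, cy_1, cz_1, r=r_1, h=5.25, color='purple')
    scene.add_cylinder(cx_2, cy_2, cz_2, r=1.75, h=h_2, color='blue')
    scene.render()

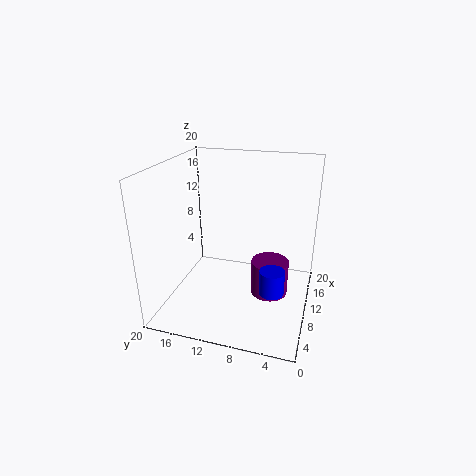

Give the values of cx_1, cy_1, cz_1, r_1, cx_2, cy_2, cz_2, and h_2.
cx_1 = 12.25, cy_1 = 5.75, cz_1 = 0.5, r_1 = 2.75, cx_2 = 8.75, cy_2 = 4.75, cz_2 = 2.75, h_2 = 3.5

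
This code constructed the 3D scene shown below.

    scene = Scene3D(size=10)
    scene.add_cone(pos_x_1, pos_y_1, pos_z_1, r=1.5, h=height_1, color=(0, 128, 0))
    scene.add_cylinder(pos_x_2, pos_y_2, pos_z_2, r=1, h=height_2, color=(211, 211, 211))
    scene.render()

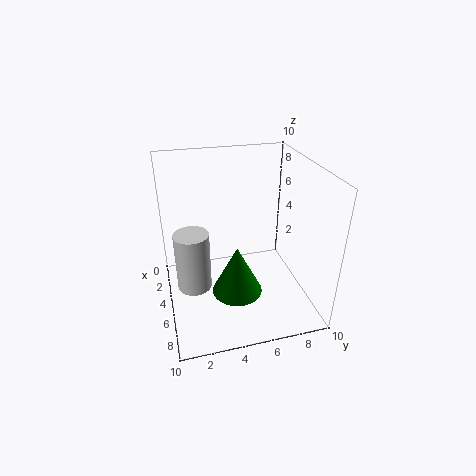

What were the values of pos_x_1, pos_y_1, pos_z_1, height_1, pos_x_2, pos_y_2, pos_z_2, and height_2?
pos_x_1 = 8.5, pos_y_1 = 4, pos_z_1 = 3.5, height_1 = 3, pos_x_2 = 8, pos_y_2 = 1.5, pos_z_2 = 4, height_2 = 3.5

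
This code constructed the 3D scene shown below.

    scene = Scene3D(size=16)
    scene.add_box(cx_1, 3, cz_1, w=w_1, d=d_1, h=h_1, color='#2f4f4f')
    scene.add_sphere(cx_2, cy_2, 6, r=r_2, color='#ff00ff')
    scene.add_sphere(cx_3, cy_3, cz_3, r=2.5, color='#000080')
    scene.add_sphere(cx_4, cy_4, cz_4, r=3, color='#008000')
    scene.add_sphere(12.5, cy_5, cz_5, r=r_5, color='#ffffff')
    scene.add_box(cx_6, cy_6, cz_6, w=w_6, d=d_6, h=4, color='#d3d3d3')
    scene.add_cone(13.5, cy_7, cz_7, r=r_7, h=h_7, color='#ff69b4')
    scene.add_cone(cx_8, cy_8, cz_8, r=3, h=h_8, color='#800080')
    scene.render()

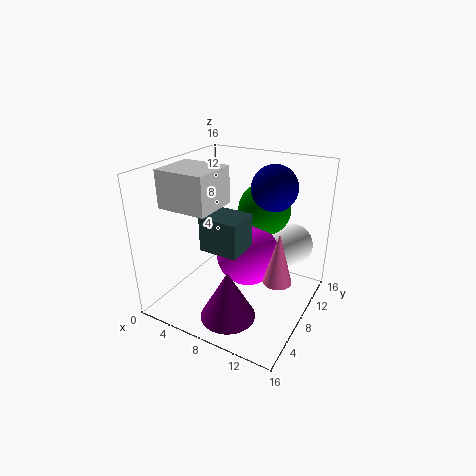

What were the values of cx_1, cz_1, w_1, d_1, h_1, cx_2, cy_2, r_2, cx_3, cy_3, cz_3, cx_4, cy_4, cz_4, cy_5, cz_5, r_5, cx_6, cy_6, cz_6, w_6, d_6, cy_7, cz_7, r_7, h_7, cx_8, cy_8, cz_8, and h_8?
cx_1 = 6.5, cz_1 = 8.5, w_1 = 4, d_1 = 3.5, h_1 = 3.5, cx_2 = 9, cy_2 = 8.5, r_2 = 3.5, cx_3 = 11, cy_3 = 10.5, cz_3 = 13.5, cx_4 = 9.5, cy_4 = 11.5, cz_4 = 10.5, cy_5 = 13, cz_5 = 6, r_5 = 2.5, cx_6 = 1.5, cy_6 = 3, cz_6 = 12, w_6 = 5.5, d_6 = 5, cy_7 = 6.5, cz_7 = 5, r_7 = 1.5, h_7 = 5.5, cx_8 = 9, cy_8 = 4, cz_8 = 0.5, h_8 = 5.5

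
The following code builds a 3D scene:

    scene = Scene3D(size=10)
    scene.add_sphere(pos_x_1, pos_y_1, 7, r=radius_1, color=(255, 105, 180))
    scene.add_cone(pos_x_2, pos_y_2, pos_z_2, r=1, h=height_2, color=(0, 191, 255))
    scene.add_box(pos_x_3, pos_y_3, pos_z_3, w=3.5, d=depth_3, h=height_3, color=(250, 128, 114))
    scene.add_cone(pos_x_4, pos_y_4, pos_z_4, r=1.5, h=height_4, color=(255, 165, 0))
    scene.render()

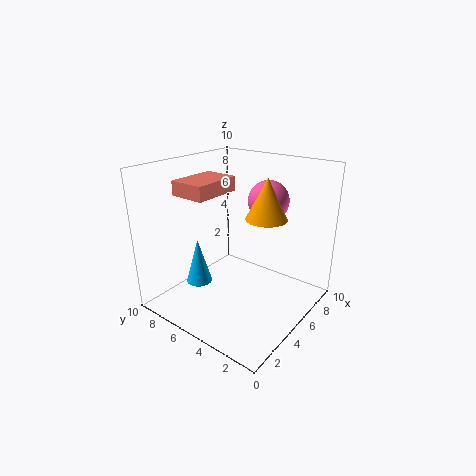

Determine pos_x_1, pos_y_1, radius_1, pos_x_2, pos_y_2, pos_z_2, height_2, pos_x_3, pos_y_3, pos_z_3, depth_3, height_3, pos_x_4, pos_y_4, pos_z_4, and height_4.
pos_x_1 = 8; pos_y_1 = 4.5; radius_1 = 1.5; pos_x_2 = 4.5; pos_y_2 = 8.5; pos_z_2 = 0.5; height_2 = 3.5; pos_x_3 = 2.5; pos_y_3 = 6; pos_z_3 = 8; depth_3 = 2.5; height_3 = 1; pos_x_4 = 7; pos_y_4 = 4; pos_z_4 = 6; height_4 = 3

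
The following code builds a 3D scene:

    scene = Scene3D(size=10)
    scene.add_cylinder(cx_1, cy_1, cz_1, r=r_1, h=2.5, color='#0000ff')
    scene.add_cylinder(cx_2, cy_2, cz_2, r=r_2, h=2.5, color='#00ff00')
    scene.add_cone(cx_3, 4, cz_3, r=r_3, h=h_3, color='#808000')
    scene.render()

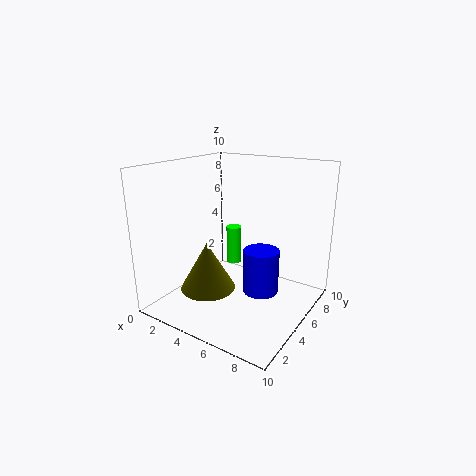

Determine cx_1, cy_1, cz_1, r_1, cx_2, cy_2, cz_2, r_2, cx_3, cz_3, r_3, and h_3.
cx_1 = 8.5, cy_1 = 2, cz_1 = 3.5, r_1 = 1, cx_2 = 5, cy_2 = 4.5, cz_2 = 3.5, r_2 = 0.5, cx_3 = 3, cz_3 = 1, r_3 = 2, h_3 = 3.5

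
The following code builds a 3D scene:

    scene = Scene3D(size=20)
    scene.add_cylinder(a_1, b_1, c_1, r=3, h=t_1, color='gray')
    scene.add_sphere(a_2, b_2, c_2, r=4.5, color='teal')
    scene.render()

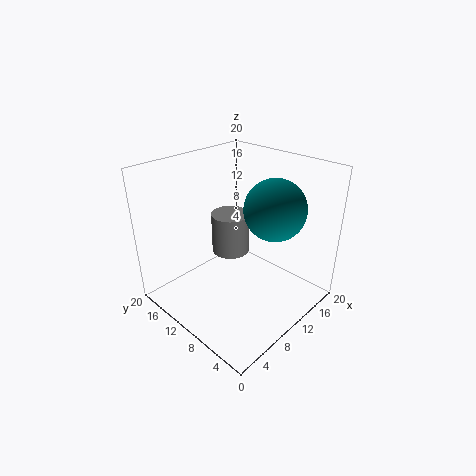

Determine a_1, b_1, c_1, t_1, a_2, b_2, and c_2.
a_1 = 14; b_1 = 15.5; c_1 = 4; t_1 = 6.5; a_2 = 15.5; b_2 = 8; c_2 = 13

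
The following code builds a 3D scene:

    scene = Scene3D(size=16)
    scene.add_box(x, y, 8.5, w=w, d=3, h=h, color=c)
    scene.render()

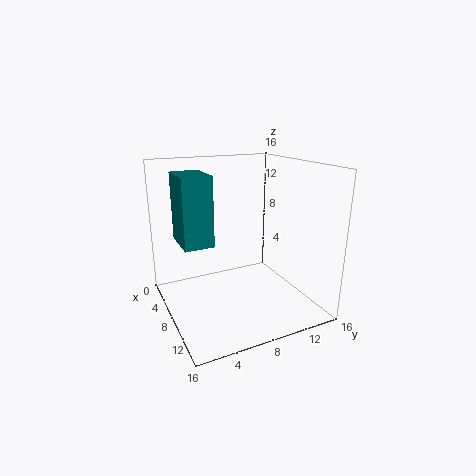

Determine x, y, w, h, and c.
x = 6.25
y = 1.25
w = 4.25
h = 7
c = 'teal'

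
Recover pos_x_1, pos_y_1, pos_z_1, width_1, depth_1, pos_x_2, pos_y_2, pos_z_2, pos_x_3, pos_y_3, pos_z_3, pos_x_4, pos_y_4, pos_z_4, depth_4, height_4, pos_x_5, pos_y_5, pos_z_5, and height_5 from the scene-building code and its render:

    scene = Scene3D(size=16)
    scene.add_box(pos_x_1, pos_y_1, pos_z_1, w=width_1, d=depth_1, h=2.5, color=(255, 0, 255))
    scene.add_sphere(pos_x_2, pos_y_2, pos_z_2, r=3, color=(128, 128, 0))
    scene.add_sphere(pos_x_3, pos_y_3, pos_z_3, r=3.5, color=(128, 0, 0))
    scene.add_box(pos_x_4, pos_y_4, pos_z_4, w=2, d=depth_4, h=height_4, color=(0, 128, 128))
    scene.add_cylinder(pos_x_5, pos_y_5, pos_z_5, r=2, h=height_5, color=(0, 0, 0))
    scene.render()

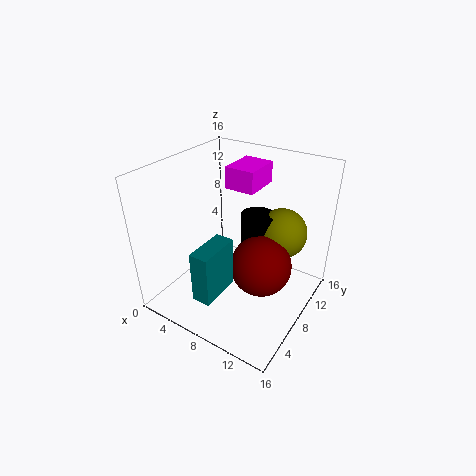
pos_x_1 = 5; pos_y_1 = 10; pos_z_1 = 12.5; width_1 = 3.5; depth_1 = 4.5; pos_x_2 = 11; pos_y_2 = 13; pos_z_2 = 7; pos_x_3 = 10.5; pos_y_3 = 9; pos_z_3 = 4.5; pos_x_4 = 7; pos_y_4 = 1; pos_z_4 = 4; depth_4 = 4.5; height_4 = 5.5; pos_x_5 = 8.5; pos_y_5 = 11.5; pos_z_5 = 3.5; height_5 = 6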